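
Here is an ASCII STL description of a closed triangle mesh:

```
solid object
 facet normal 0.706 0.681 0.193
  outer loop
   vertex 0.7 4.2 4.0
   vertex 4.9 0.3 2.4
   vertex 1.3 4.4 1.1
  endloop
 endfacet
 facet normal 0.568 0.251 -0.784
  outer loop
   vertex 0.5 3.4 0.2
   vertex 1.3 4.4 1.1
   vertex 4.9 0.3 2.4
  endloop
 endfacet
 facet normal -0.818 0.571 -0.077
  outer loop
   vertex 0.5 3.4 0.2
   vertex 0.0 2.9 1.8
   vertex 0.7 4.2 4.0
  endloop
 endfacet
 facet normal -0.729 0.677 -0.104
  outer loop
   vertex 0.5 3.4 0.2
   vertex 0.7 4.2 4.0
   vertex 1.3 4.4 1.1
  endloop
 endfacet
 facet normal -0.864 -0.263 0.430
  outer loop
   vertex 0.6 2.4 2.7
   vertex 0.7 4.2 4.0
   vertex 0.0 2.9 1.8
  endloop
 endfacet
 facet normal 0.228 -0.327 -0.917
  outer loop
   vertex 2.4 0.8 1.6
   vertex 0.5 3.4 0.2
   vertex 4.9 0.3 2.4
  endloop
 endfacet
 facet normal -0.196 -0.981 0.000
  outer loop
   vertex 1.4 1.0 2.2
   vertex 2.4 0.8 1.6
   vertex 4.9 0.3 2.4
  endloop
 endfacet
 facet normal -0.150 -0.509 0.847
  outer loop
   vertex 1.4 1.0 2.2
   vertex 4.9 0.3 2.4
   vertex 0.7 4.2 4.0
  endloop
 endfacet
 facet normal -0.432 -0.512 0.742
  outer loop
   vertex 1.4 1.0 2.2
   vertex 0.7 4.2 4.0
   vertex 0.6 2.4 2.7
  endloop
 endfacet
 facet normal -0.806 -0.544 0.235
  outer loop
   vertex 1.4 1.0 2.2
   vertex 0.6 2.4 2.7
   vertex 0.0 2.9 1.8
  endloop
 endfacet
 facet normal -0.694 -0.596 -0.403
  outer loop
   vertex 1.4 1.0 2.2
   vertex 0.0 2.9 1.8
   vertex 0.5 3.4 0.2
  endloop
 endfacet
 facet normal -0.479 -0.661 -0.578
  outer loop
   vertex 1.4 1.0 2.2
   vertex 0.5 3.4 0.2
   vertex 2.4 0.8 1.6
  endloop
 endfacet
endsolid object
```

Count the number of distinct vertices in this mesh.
8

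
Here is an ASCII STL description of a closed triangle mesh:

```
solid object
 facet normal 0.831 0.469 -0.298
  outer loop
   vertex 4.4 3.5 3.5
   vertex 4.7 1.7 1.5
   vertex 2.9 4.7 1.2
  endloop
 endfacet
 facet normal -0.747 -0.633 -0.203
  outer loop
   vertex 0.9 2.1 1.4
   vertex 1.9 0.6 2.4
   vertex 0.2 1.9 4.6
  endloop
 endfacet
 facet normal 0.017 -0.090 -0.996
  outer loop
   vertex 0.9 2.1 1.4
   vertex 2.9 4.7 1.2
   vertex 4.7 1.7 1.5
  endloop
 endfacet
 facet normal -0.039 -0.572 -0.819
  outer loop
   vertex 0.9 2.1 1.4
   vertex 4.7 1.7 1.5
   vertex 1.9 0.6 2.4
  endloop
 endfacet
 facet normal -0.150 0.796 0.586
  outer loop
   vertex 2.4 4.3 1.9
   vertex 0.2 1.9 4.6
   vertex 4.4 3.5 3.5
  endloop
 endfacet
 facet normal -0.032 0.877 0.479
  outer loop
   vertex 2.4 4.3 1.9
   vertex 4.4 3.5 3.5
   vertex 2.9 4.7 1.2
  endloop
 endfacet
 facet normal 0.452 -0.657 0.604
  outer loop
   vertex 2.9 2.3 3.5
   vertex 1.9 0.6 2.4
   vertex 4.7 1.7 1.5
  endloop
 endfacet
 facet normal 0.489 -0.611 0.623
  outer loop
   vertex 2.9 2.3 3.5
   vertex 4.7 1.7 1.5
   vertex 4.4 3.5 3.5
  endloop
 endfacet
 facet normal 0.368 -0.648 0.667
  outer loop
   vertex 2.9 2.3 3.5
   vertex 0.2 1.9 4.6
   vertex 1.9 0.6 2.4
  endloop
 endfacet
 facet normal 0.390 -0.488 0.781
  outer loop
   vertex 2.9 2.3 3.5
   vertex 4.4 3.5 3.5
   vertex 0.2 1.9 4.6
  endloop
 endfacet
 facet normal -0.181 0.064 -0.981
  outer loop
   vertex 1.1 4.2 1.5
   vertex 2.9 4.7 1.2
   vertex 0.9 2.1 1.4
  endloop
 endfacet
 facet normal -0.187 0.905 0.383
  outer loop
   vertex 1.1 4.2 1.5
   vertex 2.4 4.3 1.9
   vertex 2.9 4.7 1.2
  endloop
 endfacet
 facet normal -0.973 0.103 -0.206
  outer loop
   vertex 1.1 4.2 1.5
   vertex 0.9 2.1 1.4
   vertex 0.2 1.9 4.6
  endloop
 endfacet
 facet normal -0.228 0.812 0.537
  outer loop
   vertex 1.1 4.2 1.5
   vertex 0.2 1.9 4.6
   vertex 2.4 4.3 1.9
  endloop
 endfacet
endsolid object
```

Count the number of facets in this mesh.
14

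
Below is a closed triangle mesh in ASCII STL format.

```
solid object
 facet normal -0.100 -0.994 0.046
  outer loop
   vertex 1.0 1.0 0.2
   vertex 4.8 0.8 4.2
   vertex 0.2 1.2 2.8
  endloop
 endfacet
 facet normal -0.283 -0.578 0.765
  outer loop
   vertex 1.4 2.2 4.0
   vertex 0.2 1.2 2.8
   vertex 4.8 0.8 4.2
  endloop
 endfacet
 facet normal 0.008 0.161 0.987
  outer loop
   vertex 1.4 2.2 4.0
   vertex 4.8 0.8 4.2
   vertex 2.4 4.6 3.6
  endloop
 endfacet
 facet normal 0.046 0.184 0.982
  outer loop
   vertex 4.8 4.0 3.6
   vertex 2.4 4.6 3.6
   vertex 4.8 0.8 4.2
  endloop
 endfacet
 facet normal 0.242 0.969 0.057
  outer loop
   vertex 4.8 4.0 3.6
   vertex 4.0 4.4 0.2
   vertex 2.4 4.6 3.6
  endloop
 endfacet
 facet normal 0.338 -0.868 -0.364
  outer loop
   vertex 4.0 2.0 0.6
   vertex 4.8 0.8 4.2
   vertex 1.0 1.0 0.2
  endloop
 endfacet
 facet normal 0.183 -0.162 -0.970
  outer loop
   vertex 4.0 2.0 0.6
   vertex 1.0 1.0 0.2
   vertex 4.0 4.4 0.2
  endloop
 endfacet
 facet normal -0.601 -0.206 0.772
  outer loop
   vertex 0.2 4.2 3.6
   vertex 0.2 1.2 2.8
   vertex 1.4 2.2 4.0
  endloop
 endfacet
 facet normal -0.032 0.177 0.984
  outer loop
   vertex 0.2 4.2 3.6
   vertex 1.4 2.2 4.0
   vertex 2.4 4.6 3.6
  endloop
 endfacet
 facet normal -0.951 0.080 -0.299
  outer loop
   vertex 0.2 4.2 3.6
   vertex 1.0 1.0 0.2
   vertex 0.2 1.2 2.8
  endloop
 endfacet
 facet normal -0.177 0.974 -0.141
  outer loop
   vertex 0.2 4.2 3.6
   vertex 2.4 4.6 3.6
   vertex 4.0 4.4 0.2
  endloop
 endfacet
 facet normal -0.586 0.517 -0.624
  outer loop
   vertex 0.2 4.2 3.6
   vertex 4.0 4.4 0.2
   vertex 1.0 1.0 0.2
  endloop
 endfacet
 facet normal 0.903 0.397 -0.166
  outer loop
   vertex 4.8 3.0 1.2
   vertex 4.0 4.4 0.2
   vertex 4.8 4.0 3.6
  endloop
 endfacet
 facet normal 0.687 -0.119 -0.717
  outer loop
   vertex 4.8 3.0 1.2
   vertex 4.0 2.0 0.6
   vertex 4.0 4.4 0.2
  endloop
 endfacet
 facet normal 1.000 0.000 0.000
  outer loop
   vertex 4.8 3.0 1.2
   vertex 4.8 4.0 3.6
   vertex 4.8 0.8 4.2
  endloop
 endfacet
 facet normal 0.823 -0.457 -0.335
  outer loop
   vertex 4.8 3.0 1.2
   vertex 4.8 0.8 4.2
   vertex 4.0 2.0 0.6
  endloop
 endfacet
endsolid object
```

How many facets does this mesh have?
16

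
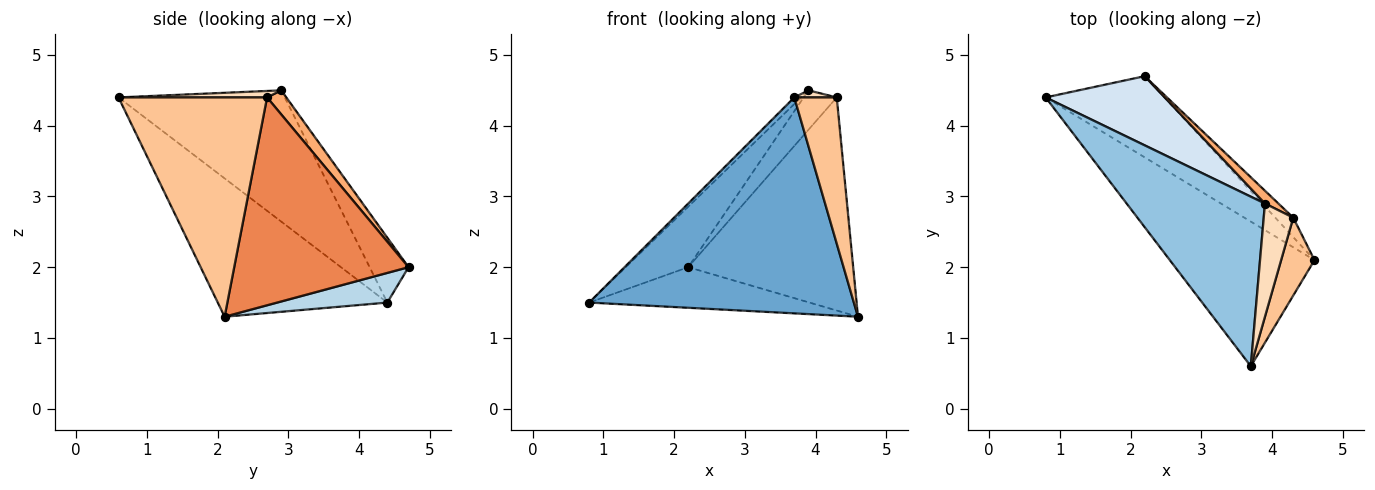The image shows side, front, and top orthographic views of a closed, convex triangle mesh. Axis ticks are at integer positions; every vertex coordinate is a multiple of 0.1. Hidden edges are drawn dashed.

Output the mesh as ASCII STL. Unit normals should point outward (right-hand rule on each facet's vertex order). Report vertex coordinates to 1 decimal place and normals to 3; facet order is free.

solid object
 facet normal -0.470 -0.733 -0.491
  outer loop
   vertex 3.7 0.6 4.4
   vertex 0.8 4.4 1.5
   vertex 4.6 2.1 1.3
  endloop
 endfacet
 facet normal -0.688 0.028 0.725
  outer loop
   vertex 3.9 2.9 4.5
   vertex 0.8 4.4 1.5
   vertex 3.7 0.6 4.4
  endloop
 endfacet
 facet normal 0.218 0.436 -0.873
  outer loop
   vertex 2.2 4.7 2.0
   vertex 4.6 2.1 1.3
   vertex 0.8 4.4 1.5
  endloop
 endfacet
 facet normal -0.379 0.609 0.696
  outer loop
   vertex 2.2 4.7 2.0
   vertex 0.8 4.4 1.5
   vertex 3.9 2.9 4.5
  endloop
 endfacet
 facet normal 0.725 0.686 -0.063
  outer loop
   vertex 4.3 2.7 4.4
   vertex 4.6 2.1 1.3
   vertex 2.2 4.7 2.0
  endloop
 endfacet
 facet normal 0.484 0.832 0.270
  outer loop
   vertex 4.3 2.7 4.4
   vertex 2.2 4.7 2.0
   vertex 3.9 2.9 4.5
  endloop
 endfacet
 facet normal 0.951 -0.272 0.145
  outer loop
   vertex 4.3 2.7 4.4
   vertex 3.7 0.6 4.4
   vertex 4.6 2.1 1.3
  endloop
 endfacet
 facet normal 0.213 -0.061 0.975
  outer loop
   vertex 4.3 2.7 4.4
   vertex 3.9 2.9 4.5
   vertex 3.7 0.6 4.4
  endloop
 endfacet
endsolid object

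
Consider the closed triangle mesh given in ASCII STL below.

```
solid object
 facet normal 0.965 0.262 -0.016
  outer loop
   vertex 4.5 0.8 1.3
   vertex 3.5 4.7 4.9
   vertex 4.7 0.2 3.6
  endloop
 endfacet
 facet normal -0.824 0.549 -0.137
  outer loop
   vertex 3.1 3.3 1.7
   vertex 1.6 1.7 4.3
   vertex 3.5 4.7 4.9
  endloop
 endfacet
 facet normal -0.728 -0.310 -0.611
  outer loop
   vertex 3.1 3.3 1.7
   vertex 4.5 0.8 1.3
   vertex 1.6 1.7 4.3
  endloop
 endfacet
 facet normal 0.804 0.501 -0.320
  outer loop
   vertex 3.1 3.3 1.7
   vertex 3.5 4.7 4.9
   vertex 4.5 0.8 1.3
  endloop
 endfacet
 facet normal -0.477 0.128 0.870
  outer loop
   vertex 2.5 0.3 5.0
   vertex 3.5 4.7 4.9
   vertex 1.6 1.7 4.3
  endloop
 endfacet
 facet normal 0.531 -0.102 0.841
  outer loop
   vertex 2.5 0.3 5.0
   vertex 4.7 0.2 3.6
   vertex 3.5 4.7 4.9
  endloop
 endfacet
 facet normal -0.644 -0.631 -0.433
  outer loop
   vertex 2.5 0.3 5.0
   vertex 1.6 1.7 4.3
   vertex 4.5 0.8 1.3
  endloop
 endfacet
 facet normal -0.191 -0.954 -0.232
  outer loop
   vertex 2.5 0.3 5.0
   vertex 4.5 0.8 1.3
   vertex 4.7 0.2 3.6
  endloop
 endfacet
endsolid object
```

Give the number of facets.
8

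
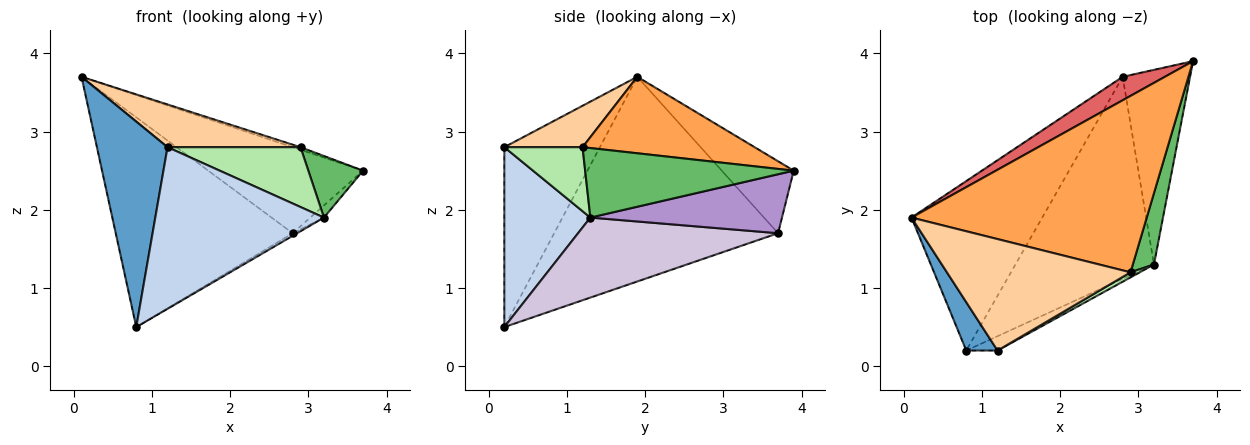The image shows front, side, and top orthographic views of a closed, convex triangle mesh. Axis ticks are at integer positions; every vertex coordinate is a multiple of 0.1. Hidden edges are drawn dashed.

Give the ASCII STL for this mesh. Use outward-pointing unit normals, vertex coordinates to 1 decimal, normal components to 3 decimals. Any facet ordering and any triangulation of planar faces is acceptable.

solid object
 facet normal -0.796 -0.589 0.139
  outer loop
   vertex 0.8 0.2 0.5
   vertex 1.2 0.2 2.8
   vertex 0.1 1.9 3.7
  endloop
 endfacet
 facet normal 0.453 -0.888 -0.079
  outer loop
   vertex 3.2 1.3 1.9
   vertex 1.2 0.2 2.8
   vertex 0.8 0.2 0.5
  endloop
 endfacet
 facet normal 0.309 0.014 0.951
  outer loop
   vertex 2.9 1.2 2.8
   vertex 3.7 3.9 2.5
   vertex 0.1 1.9 3.7
  endloop
 endfacet
 facet normal 0.206 -0.350 0.914
  outer loop
   vertex 2.9 1.2 2.8
   vertex 0.1 1.9 3.7
   vertex 1.2 0.2 2.8
  endloop
 endfacet
 facet normal 0.928 -0.244 0.282
  outer loop
   vertex 2.9 1.2 2.8
   vertex 3.2 1.3 1.9
   vertex 3.7 3.9 2.5
  endloop
 endfacet
 facet normal 0.506 -0.860 0.073
  outer loop
   vertex 2.9 1.2 2.8
   vertex 1.2 0.2 2.8
   vertex 3.2 1.3 1.9
  endloop
 endfacet
 facet normal -0.409 0.880 0.240
  outer loop
   vertex 2.8 3.7 1.7
   vertex 0.1 1.9 3.7
   vertex 3.7 3.9 2.5
  endloop
 endfacet
 facet normal -0.701 0.554 -0.448
  outer loop
   vertex 2.8 3.7 1.7
   vertex 0.8 0.2 0.5
   vertex 0.1 1.9 3.7
  endloop
 endfacet
 facet normal 0.658 0.047 -0.752
  outer loop
   vertex 2.8 3.7 1.7
   vertex 3.7 3.9 2.5
   vertex 3.2 1.3 1.9
  endloop
 endfacet
 facet normal 0.500 0.011 -0.866
  outer loop
   vertex 2.8 3.7 1.7
   vertex 3.2 1.3 1.9
   vertex 0.8 0.2 0.5
  endloop
 endfacet
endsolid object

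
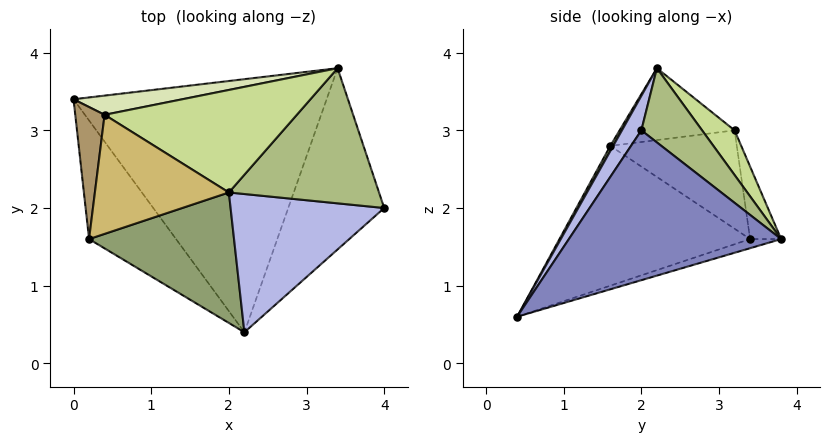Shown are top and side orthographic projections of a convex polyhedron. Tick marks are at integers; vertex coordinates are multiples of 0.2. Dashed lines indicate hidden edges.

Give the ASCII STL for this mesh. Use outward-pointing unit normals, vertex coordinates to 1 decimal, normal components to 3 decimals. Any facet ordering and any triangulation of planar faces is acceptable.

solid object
 facet normal -0.034 0.293 -0.955
  outer loop
   vertex 3.4 3.8 1.6
   vertex 2.2 0.4 0.6
   vertex 0.0 3.4 1.6
  endloop
 endfacet
 facet normal 0.834 -0.137 -0.534
  outer loop
   vertex 3.4 3.8 1.6
   vertex 4.0 2.0 3.0
   vertex 2.2 0.4 0.6
  endloop
 endfacet
 facet normal -0.775 -0.408 -0.482
  outer loop
   vertex 0.2 1.6 2.8
   vertex 0.0 3.4 1.6
   vertex 2.2 0.4 0.6
  endloop
 endfacet
 facet normal 0.111 -0.863 0.492
  outer loop
   vertex 2.0 2.2 3.8
   vertex 2.2 0.4 0.6
   vertex 4.0 2.0 3.0
  endloop
 endfacet
 facet normal 0.018 -0.871 0.491
  outer loop
   vertex 2.0 2.2 3.8
   vertex 0.2 1.6 2.8
   vertex 2.2 0.4 0.6
  endloop
 endfacet
 facet normal 0.338 0.645 0.685
  outer loop
   vertex 2.0 2.2 3.8
   vertex 4.0 2.0 3.0
   vertex 3.4 3.8 1.6
  endloop
 endfacet
 facet normal 0.149 0.752 0.642
  outer loop
   vertex 0.4 3.2 3.0
   vertex 2.0 2.2 3.8
   vertex 3.4 3.8 1.6
  endloop
 endfacet
 facet normal -0.115 0.978 0.173
  outer loop
   vertex 0.4 3.2 3.0
   vertex 3.4 3.8 1.6
   vertex 0.0 3.4 1.6
  endloop
 endfacet
 facet normal -0.955 0.084 0.285
  outer loop
   vertex 0.4 3.2 3.0
   vertex 0.0 3.4 1.6
   vertex 0.2 1.6 2.8
  endloop
 endfacet
 facet normal -0.472 -0.051 0.880
  outer loop
   vertex 0.4 3.2 3.0
   vertex 0.2 1.6 2.8
   vertex 2.0 2.2 3.8
  endloop
 endfacet
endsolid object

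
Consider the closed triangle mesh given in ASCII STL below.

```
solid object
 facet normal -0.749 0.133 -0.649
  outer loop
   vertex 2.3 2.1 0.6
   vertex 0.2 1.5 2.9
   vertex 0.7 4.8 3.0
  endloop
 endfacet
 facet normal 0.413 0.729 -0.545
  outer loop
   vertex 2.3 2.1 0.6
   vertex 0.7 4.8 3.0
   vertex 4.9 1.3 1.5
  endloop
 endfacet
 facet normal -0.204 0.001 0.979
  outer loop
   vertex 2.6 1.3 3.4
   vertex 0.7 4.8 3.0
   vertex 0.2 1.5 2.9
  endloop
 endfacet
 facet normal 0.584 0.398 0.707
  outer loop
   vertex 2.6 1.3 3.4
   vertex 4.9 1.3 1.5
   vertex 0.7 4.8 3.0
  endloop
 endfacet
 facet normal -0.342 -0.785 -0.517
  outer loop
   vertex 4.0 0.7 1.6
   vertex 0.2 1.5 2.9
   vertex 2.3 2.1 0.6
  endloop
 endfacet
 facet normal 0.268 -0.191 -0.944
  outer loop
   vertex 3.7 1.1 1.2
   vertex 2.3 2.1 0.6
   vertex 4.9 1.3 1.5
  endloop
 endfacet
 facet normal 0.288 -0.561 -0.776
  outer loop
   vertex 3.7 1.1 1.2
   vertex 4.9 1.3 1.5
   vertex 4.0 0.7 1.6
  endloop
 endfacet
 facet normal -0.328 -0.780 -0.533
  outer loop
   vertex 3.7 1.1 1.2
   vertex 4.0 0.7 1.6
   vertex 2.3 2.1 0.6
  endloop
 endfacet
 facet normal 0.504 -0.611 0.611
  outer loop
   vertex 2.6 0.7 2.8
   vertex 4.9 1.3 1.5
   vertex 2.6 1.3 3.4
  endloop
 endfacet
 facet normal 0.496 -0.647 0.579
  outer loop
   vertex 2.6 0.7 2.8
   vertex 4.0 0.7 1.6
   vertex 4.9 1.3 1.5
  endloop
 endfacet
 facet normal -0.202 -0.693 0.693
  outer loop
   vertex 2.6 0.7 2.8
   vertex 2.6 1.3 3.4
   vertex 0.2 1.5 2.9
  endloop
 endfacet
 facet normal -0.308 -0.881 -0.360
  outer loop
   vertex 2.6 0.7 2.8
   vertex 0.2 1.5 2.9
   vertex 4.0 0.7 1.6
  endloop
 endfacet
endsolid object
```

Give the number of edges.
18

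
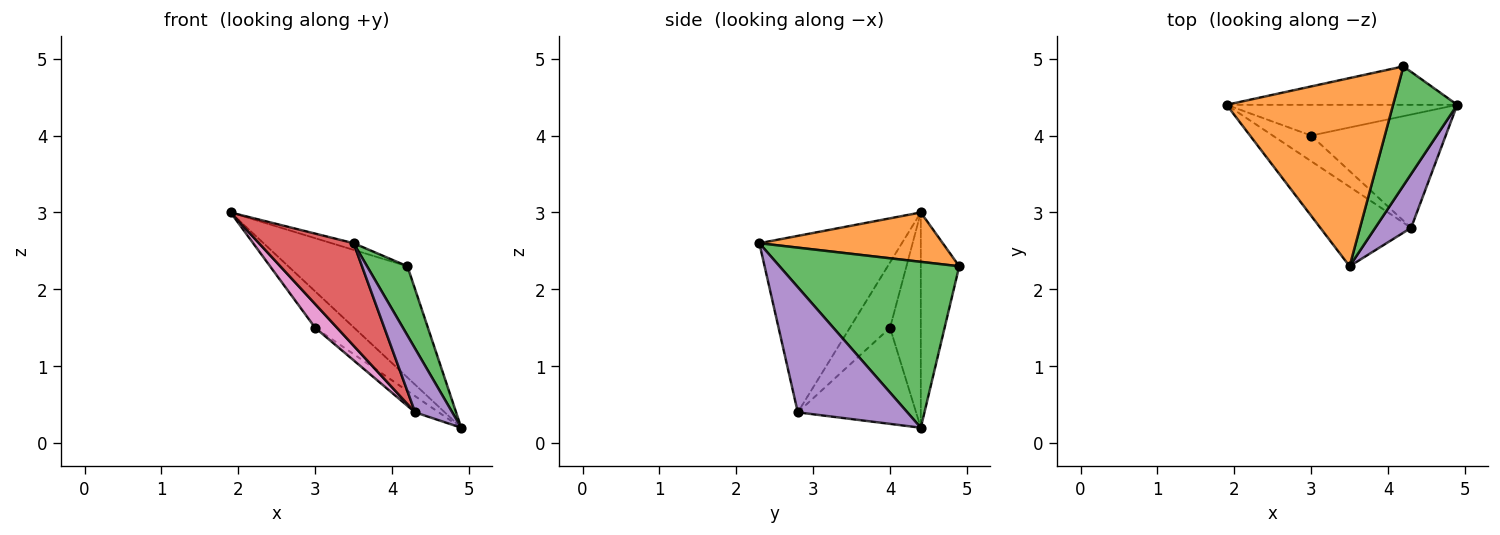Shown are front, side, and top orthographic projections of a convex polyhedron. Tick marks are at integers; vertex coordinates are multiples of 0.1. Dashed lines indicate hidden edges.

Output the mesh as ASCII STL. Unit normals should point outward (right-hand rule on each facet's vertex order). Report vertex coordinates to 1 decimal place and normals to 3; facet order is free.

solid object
 facet normal -0.292 0.904 -0.312
  outer loop
   vertex 4.2 4.9 2.3
   vertex 4.9 4.4 0.2
   vertex 1.9 4.4 3.0
  endloop
 endfacet
 facet normal 0.284 0.034 0.958
  outer loop
   vertex 4.2 4.9 2.3
   vertex 1.9 4.4 3.0
   vertex 3.5 2.3 2.6
  endloop
 endfacet
 facet normal 0.913 -0.205 0.353
  outer loop
   vertex 4.2 4.9 2.3
   vertex 3.5 2.3 2.6
   vertex 4.9 4.4 0.2
  endloop
 endfacet
 facet normal -0.766 -0.508 -0.394
  outer loop
   vertex 4.3 2.8 0.4
   vertex 3.5 2.3 2.6
   vertex 1.9 4.4 3.0
  endloop
 endfacet
 facet normal 0.914 -0.310 0.262
  outer loop
   vertex 4.3 2.8 0.4
   vertex 4.9 4.4 0.2
   vertex 3.5 2.3 2.6
  endloop
 endfacet
 facet normal -0.516 0.654 -0.553
  outer loop
   vertex 3.0 4.0 1.5
   vertex 1.9 4.4 3.0
   vertex 4.9 4.4 0.2
  endloop
 endfacet
 facet normal -0.780 -0.425 -0.459
  outer loop
   vertex 3.0 4.0 1.5
   vertex 4.3 2.8 0.4
   vertex 1.9 4.4 3.0
  endloop
 endfacet
 facet normal -0.577 0.115 -0.808
  outer loop
   vertex 3.0 4.0 1.5
   vertex 4.9 4.4 0.2
   vertex 4.3 2.8 0.4
  endloop
 endfacet
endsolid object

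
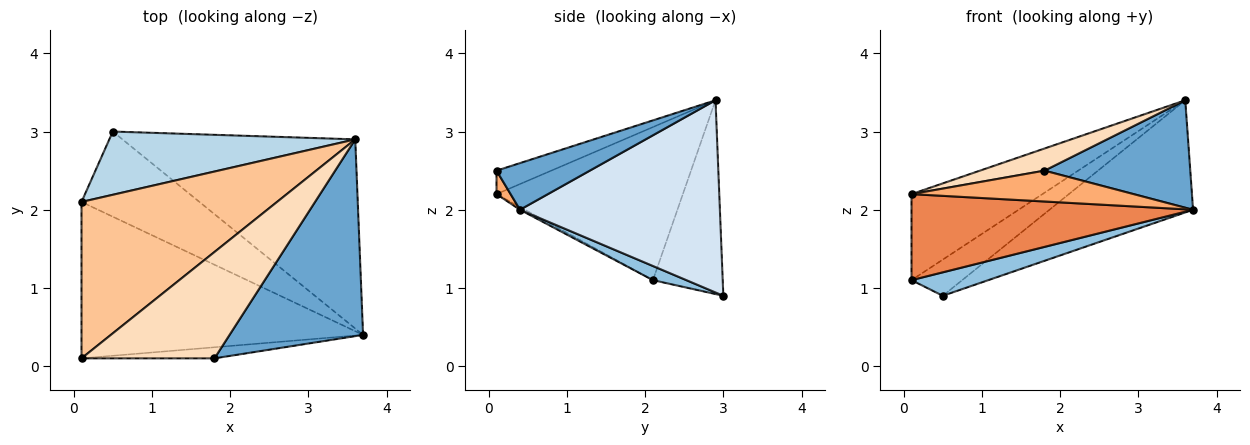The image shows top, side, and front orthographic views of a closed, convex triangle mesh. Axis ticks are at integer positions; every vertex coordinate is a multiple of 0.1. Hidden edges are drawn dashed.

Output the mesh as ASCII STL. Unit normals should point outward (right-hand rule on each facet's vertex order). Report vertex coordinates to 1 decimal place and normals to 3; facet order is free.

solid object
 facet normal 0.293 -0.458 0.839
  outer loop
   vertex 1.8 0.1 2.5
   vertex 3.7 0.4 2.0
   vertex 3.6 2.9 3.4
  endloop
 endfacet
 facet normal 0.115 -0.264 -0.958
  outer loop
   vertex 0.5 3.0 0.9
   vertex 3.7 0.4 2.0
   vertex 0.1 2.1 1.1
  endloop
 endfacet
 facet normal -0.564 0.410 0.716
  outer loop
   vertex 0.5 3.0 0.9
   vertex 0.1 2.1 1.1
   vertex 3.6 2.9 3.4
  endloop
 endfacet
 facet normal 0.579 0.416 -0.701
  outer loop
   vertex 0.5 3.0 0.9
   vertex 3.6 2.9 3.4
   vertex 3.7 0.4 2.0
  endloop
 endfacet
 facet normal -0.009 -0.482 -0.876
  outer loop
   vertex 0.1 0.1 2.2
   vertex 0.1 2.1 1.1
   vertex 3.7 0.4 2.0
  endloop
 endfacet
 facet normal 0.060 -0.939 -0.337
  outer loop
   vertex 0.1 0.1 2.2
   vertex 3.7 0.4 2.0
   vertex 1.8 0.1 2.5
  endloop
 endfacet
 facet normal -0.566 0.397 0.723
  outer loop
   vertex 0.1 0.1 2.2
   vertex 3.6 2.9 3.4
   vertex 0.1 2.1 1.1
  endloop
 endfacet
 facet normal -0.170 -0.201 0.965
  outer loop
   vertex 0.1 0.1 2.2
   vertex 1.8 0.1 2.5
   vertex 3.6 2.9 3.4
  endloop
 endfacet
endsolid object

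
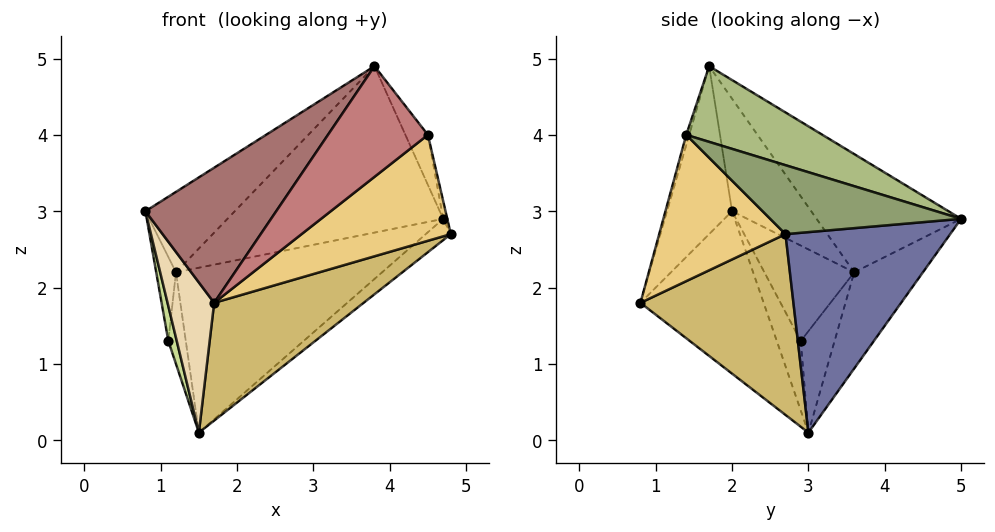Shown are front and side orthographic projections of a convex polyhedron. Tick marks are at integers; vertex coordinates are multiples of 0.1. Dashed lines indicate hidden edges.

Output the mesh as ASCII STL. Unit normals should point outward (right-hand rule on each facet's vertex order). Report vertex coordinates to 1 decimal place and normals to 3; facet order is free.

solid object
 facet normal 0.621 0.095 -0.778
  outer loop
   vertex 1.5 3.0 0.1
   vertex 4.7 5.0 2.9
   vertex 4.8 2.7 2.7
  endloop
 endfacet
 facet normal -0.302 0.905 -0.302
  outer loop
   vertex 1.2 3.6 2.2
   vertex 4.7 5.0 2.9
   vertex 1.5 3.0 0.1
  endloop
 endfacet
 facet normal -0.432 0.487 0.759
  outer loop
   vertex 1.2 3.6 2.2
   vertex 0.8 2.0 3.0
   vertex 3.8 1.7 4.9
  endloop
 endfacet
 facet normal -0.371 0.553 0.746
  outer loop
   vertex 1.2 3.6 2.2
   vertex 3.8 1.7 4.9
   vertex 4.7 5.0 2.9
  endloop
 endfacet
 facet normal 0.969 0.021 0.245
  outer loop
   vertex 4.5 1.4 4.0
   vertex 4.8 2.7 2.7
   vertex 4.7 5.0 2.9
  endloop
 endfacet
 facet normal 0.803 0.133 0.581
  outer loop
   vertex 4.5 1.4 4.0
   vertex 4.7 5.0 2.9
   vertex 3.8 1.7 4.9
  endloop
 endfacet
 facet normal -0.893 -0.314 -0.324
  outer loop
   vertex 1.1 2.9 1.3
   vertex 1.5 3.0 0.1
   vertex 0.8 2.0 3.0
  endloop
 endfacet
 facet normal -0.975 0.214 -0.058
  outer loop
   vertex 1.1 2.9 1.3
   vertex 0.8 2.0 3.0
   vertex 1.2 3.6 2.2
  endloop
 endfacet
 facet normal -0.860 0.444 -0.250
  outer loop
   vertex 1.1 2.9 1.3
   vertex 1.2 3.6 2.2
   vertex 1.5 3.0 0.1
  endloop
 endfacet
 facet normal 0.509 -0.497 -0.703
  outer loop
   vertex 1.7 0.8 1.8
   vertex 1.5 3.0 0.1
   vertex 4.8 2.7 2.7
  endloop
 endfacet
 facet normal 0.551 -0.650 -0.523
  outer loop
   vertex 1.7 0.8 1.8
   vertex 4.8 2.7 2.7
   vertex 4.5 1.4 4.0
  endloop
 endfacet
 facet normal -0.883 -0.334 -0.328
  outer loop
   vertex 1.7 0.8 1.8
   vertex 0.8 2.0 3.0
   vertex 1.5 3.0 0.1
  endloop
 endfacet
 facet normal -0.388 -0.781 0.490
  outer loop
   vertex 1.7 0.8 1.8
   vertex 3.8 1.7 4.9
   vertex 0.8 2.0 3.0
  endloop
 endfacet
 facet normal -0.028 -0.955 0.296
  outer loop
   vertex 1.7 0.8 1.8
   vertex 4.5 1.4 4.0
   vertex 3.8 1.7 4.9
  endloop
 endfacet
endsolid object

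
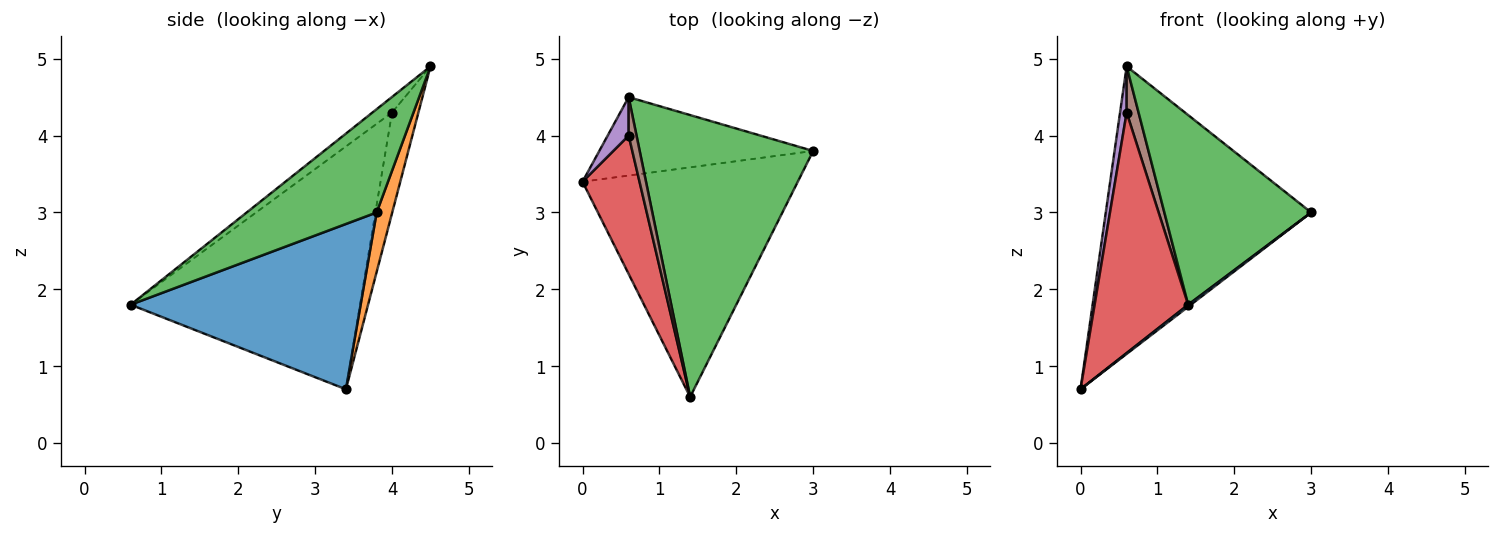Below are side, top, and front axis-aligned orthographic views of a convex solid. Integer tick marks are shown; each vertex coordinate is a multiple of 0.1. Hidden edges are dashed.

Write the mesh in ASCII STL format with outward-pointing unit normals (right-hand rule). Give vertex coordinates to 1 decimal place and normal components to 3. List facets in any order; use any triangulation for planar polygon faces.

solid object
 facet normal 0.609 -0.007 -0.793
  outer loop
   vertex 1.4 0.6 1.8
   vertex 0.0 3.4 0.7
   vertex 3.0 3.8 3.0
  endloop
 endfacet
 facet normal 0.073 0.962 -0.262
  outer loop
   vertex 0.6 4.5 4.9
   vertex 3.0 3.8 3.0
   vertex 0.0 3.4 0.7
  endloop
 endfacet
 facet normal 0.443 -0.500 0.744
  outer loop
   vertex 0.6 4.5 4.9
   vertex 1.4 0.6 1.8
   vertex 3.0 3.8 3.0
  endloop
 endfacet
 facet normal -0.905 -0.369 0.212
  outer loop
   vertex 0.6 4.0 4.3
   vertex 0.0 3.4 0.7
   vertex 1.4 0.6 1.8
  endloop
 endfacet
 facet normal -0.951 -0.238 0.198
  outer loop
   vertex 0.6 4.0 4.3
   vertex 0.6 4.5 4.9
   vertex 0.0 3.4 0.7
  endloop
 endfacet
 facet normal -0.784 -0.477 0.397
  outer loop
   vertex 0.6 4.0 4.3
   vertex 1.4 0.6 1.8
   vertex 0.6 4.5 4.9
  endloop
 endfacet
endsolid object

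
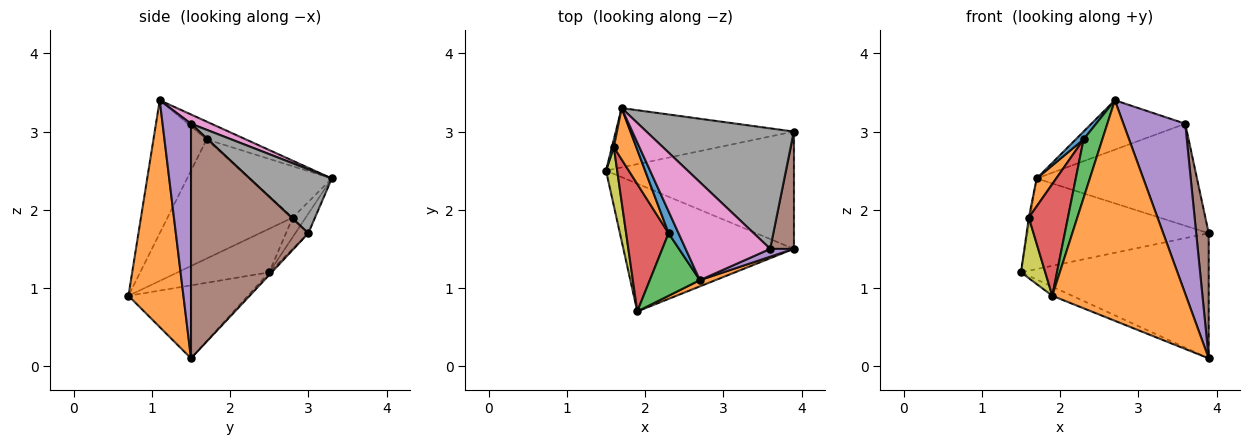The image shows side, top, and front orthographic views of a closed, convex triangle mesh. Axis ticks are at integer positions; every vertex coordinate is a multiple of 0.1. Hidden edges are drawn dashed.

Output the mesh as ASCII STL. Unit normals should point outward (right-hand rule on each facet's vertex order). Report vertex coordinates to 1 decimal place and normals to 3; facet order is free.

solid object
 facet normal -0.393 0.066 -0.917
  outer loop
   vertex 1.9 0.7 0.9
   vertex 1.5 2.5 1.2
   vertex 3.9 1.5 0.1
  endloop
 endfacet
 facet normal 0.380 -0.924 0.026
  outer loop
   vertex 2.7 1.1 3.4
   vertex 1.9 0.7 0.9
   vertex 3.9 1.5 0.1
  endloop
 endfacet
 facet normal -0.009 0.730 -0.684
  outer loop
   vertex 3.9 3.0 1.7
   vertex 3.9 1.5 0.1
   vertex 1.5 2.5 1.2
  endloop
 endfacet
 facet normal -0.060 0.835 -0.547
  outer loop
   vertex 1.7 3.3 2.4
   vertex 3.9 3.0 1.7
   vertex 1.5 2.5 1.2
  endloop
 endfacet
 facet normal 0.417 -0.908 0.042
  outer loop
   vertex 3.6 1.5 3.1
   vertex 2.7 1.1 3.4
   vertex 3.9 1.5 0.1
  endloop
 endfacet
 facet normal 0.989 -0.106 0.099
  outer loop
   vertex 3.6 1.5 3.1
   vertex 3.9 1.5 0.1
   vertex 3.9 3.0 1.7
  endloop
 endfacet
 facet normal 0.097 0.448 0.889
  outer loop
   vertex 3.6 1.5 3.1
   vertex 1.7 3.3 2.4
   vertex 2.7 1.1 3.4
  endloop
 endfacet
 facet normal 0.314 0.613 0.725
  outer loop
   vertex 3.6 1.5 3.1
   vertex 3.9 3.0 1.7
   vertex 1.7 3.3 2.4
  endloop
 endfacet
 facet normal -0.938 -0.249 0.241
  outer loop
   vertex 1.6 2.8 1.9
   vertex 1.5 2.5 1.2
   vertex 1.9 0.7 0.9
  endloop
 endfacet
 facet normal -0.990 0.099 0.099
  outer loop
   vertex 1.6 2.8 1.9
   vertex 1.7 3.3 2.4
   vertex 1.5 2.5 1.2
  endloop
 endfacet
 facet normal -0.860 -0.172 0.481
  outer loop
   vertex 2.3 1.7 2.9
   vertex 2.7 1.1 3.4
   vertex 1.7 3.3 2.4
  endloop
 endfacet
 facet normal -0.895 -0.213 0.392
  outer loop
   vertex 2.3 1.7 2.9
   vertex 1.7 3.3 2.4
   vertex 1.6 2.8 1.9
  endloop
 endfacet
 facet normal -0.889 -0.314 0.335
  outer loop
   vertex 2.3 1.7 2.9
   vertex 1.9 0.7 0.9
   vertex 2.7 1.1 3.4
  endloop
 endfacet
 facet normal -0.904 -0.282 0.322
  outer loop
   vertex 2.3 1.7 2.9
   vertex 1.6 2.8 1.9
   vertex 1.9 0.7 0.9
  endloop
 endfacet
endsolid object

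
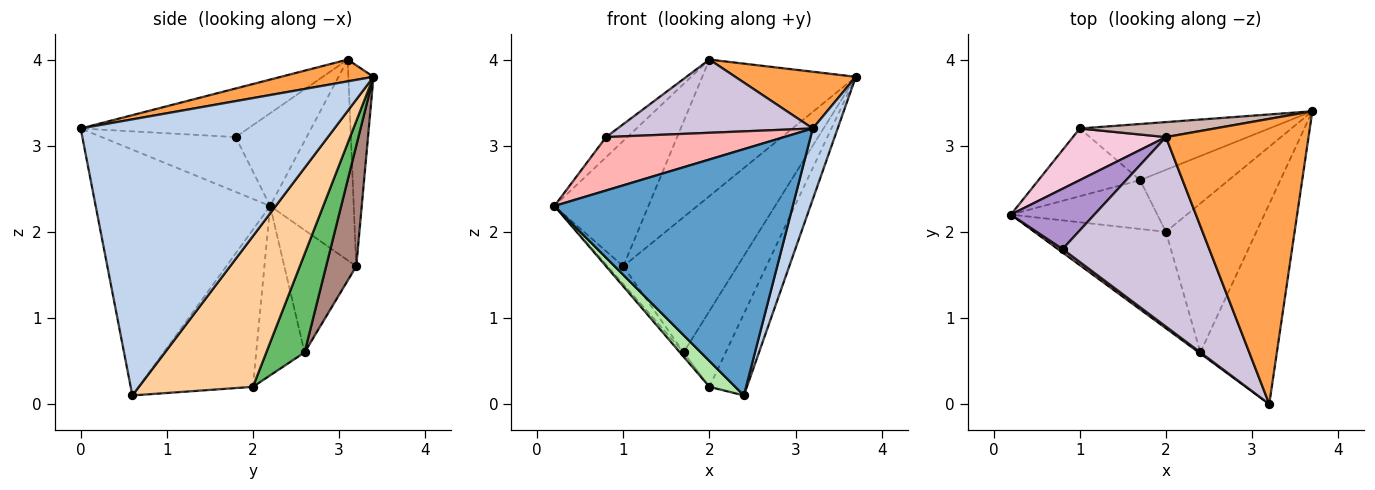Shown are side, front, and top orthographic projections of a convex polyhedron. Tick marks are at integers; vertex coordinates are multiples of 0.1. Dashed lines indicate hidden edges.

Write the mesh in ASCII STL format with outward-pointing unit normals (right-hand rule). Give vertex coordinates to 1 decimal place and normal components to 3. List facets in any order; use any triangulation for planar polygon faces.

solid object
 facet normal -0.591 -0.807 -0.004
  outer loop
   vertex 2.4 0.6 0.1
   vertex 3.2 0.0 3.2
   vertex 0.2 2.2 2.3
  endloop
 endfacet
 facet normal 0.959 -0.094 -0.266
  outer loop
   vertex 2.4 0.6 0.1
   vertex 3.7 3.4 3.8
   vertex 3.2 0.0 3.2
  endloop
 endfacet
 facet normal 0.148 -0.193 0.970
  outer loop
   vertex 2.0 3.1 4.0
   vertex 3.2 0.0 3.2
   vertex 3.7 3.4 3.8
  endloop
 endfacet
 facet normal 0.825 0.271 -0.495
  outer loop
   vertex 2.0 2.0 0.2
   vertex 3.7 3.4 3.8
   vertex 2.4 0.6 0.1
  endloop
 endfacet
 facet normal 0.575 0.633 -0.518
  outer loop
   vertex 2.0 2.0 0.2
   vertex 1.7 2.6 0.6
   vertex 3.7 3.4 3.8
  endloop
 endfacet
 facet normal -0.756 -0.171 -0.632
  outer loop
   vertex 2.0 2.0 0.2
   vertex 2.4 0.6 0.1
   vertex 0.2 2.2 2.3
  endloop
 endfacet
 facet normal -0.755 0.058 -0.653
  outer loop
   vertex 2.0 2.0 0.2
   vertex 0.2 2.2 2.3
   vertex 1.7 2.6 0.6
  endloop
 endfacet
 facet normal -0.601 -0.798 0.051
  outer loop
   vertex 0.8 1.8 3.1
   vertex 0.2 2.2 2.3
   vertex 3.2 0.0 3.2
  endloop
 endfacet
 facet normal -0.725 0.218 0.653
  outer loop
   vertex 0.8 1.8 3.1
   vertex 2.0 3.1 4.0
   vertex 0.2 2.2 2.3
  endloop
 endfacet
 facet normal -0.295 -0.344 0.891
  outer loop
   vertex 0.8 1.8 3.1
   vertex 3.2 0.0 3.2
   vertex 2.0 3.1 4.0
  endloop
 endfacet
 facet normal 0.237 0.897 -0.372
  outer loop
   vertex 1.0 3.2 1.6
   vertex 3.7 3.4 3.8
   vertex 1.7 2.6 0.6
  endloop
 endfacet
 facet normal -0.160 0.981 0.108
  outer loop
   vertex 1.0 3.2 1.6
   vertex 2.0 3.1 4.0
   vertex 3.7 3.4 3.8
  endloop
 endfacet
 facet normal -0.758 0.166 -0.630
  outer loop
   vertex 1.0 3.2 1.6
   vertex 1.7 2.6 0.6
   vertex 0.2 2.2 2.3
  endloop
 endfacet
 facet normal -0.635 0.714 0.294
  outer loop
   vertex 1.0 3.2 1.6
   vertex 0.2 2.2 2.3
   vertex 2.0 3.1 4.0
  endloop
 endfacet
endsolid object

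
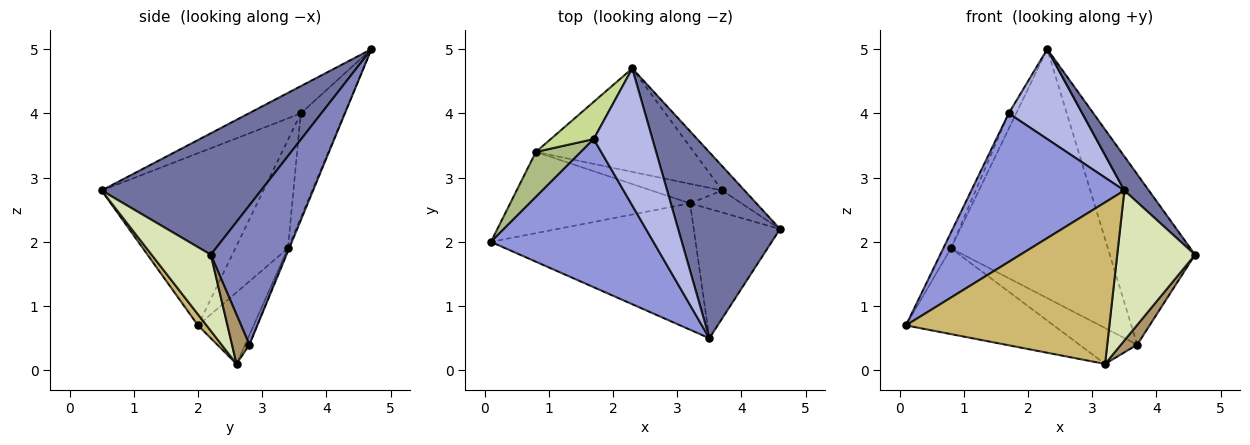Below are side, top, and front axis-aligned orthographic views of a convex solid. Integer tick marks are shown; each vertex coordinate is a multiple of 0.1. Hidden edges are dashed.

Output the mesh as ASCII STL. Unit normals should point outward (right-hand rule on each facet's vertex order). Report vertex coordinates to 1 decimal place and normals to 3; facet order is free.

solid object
 facet normal 0.761 -0.117 0.638
  outer loop
   vertex 3.5 0.5 2.8
   vertex 4.6 2.2 1.8
   vertex 2.3 4.7 5.0
  endloop
 endfacet
 facet normal 0.660 0.743 -0.106
  outer loop
   vertex 3.7 2.8 0.4
   vertex 2.3 4.7 5.0
   vertex 4.6 2.2 1.8
  endloop
 endfacet
 facet normal -0.599 -0.567 0.565
  outer loop
   vertex 1.7 3.6 4.0
   vertex 0.1 2.0 0.7
   vertex 3.5 0.5 2.8
  endloop
 endfacet
 facet normal -0.361 -0.512 0.780
  outer loop
   vertex 1.7 3.6 4.0
   vertex 3.5 0.5 2.8
   vertex 2.3 4.7 5.0
  endloop
 endfacet
 facet normal -0.007 0.923 -0.384
  outer loop
   vertex 0.8 3.4 1.9
   vertex 2.3 4.7 5.0
   vertex 3.7 2.8 0.4
  endloop
 endfacet
 facet normal -0.916 0.132 0.380
  outer loop
   vertex 0.8 3.4 1.9
   vertex 0.1 2.0 0.7
   vertex 1.7 3.6 4.0
  endloop
 endfacet
 facet normal -0.913 0.156 0.377
  outer loop
   vertex 0.8 3.4 1.9
   vertex 1.7 3.6 4.0
   vertex 2.3 4.7 5.0
  endloop
 endfacet
 facet normal 0.500 -0.656 -0.566
  outer loop
   vertex 3.2 2.6 0.1
   vertex 4.6 2.2 1.8
   vertex 3.5 0.5 2.8
  endloop
 endfacet
 facet normal 0.581 -0.543 -0.606
  outer loop
   vertex 3.2 2.6 0.1
   vertex 3.7 2.8 0.4
   vertex 4.6 2.2 1.8
  endloop
 endfacet
 facet normal 0.033 -0.787 -0.616
  outer loop
   vertex 3.2 2.6 0.1
   vertex 3.5 0.5 2.8
   vertex 0.1 2.0 0.7
  endloop
 endfacet
 facet normal -0.264 0.700 -0.663
  outer loop
   vertex 3.2 2.6 0.1
   vertex 0.1 2.0 0.7
   vertex 0.8 3.4 1.9
  endloop
 endfacet
 facet normal -0.065 0.877 -0.476
  outer loop
   vertex 3.2 2.6 0.1
   vertex 0.8 3.4 1.9
   vertex 3.7 2.8 0.4
  endloop
 endfacet
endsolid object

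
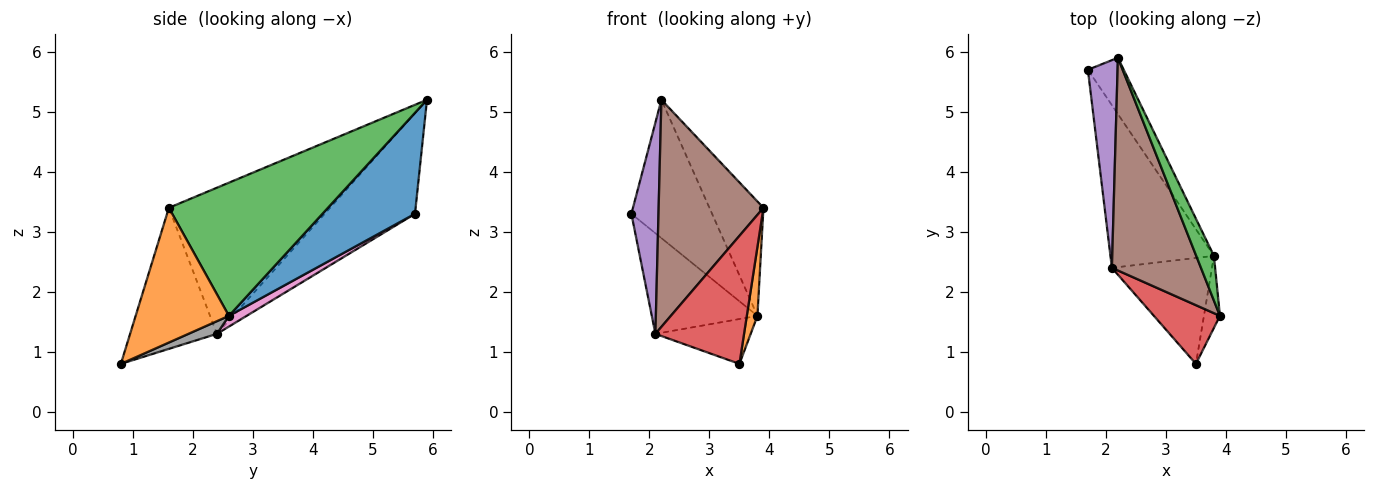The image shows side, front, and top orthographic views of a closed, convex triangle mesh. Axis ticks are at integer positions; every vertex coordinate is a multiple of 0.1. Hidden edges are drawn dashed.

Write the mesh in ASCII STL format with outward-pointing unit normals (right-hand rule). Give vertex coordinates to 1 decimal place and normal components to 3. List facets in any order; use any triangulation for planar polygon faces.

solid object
 facet normal 0.728 0.635 -0.258
  outer loop
   vertex 3.8 2.6 1.6
   vertex 1.7 5.7 3.3
   vertex 2.2 5.9 5.2
  endloop
 endfacet
 facet normal 0.987 -0.112 -0.117
  outer loop
   vertex 3.8 2.6 1.6
   vertex 3.9 1.6 3.4
   vertex 3.5 0.8 0.8
  endloop
 endfacet
 facet normal 0.939 0.319 0.125
  outer loop
   vertex 3.8 2.6 1.6
   vertex 2.2 5.9 5.2
   vertex 3.9 1.6 3.4
  endloop
 endfacet
 facet normal -0.665 -0.679 0.311
  outer loop
   vertex 2.1 2.4 1.3
   vertex 3.5 0.8 0.8
   vertex 3.9 1.6 3.4
  endloop
 endfacet
 facet normal -0.922 -0.276 0.272
  outer loop
   vertex 2.1 2.4 1.3
   vertex 2.2 5.9 5.2
   vertex 1.7 5.7 3.3
  endloop
 endfacet
 facet normal -0.747 -0.486 0.455
  outer loop
   vertex 2.1 2.4 1.3
   vertex 3.9 1.6 3.4
   vertex 2.2 5.9 5.2
  endloop
 endfacet
 facet normal 0.088 0.524 -0.847
  outer loop
   vertex 2.1 2.4 1.3
   vertex 1.7 5.7 3.3
   vertex 3.8 2.6 1.6
  endloop
 endfacet
 facet normal 0.116 0.387 -0.915
  outer loop
   vertex 2.1 2.4 1.3
   vertex 3.8 2.6 1.6
   vertex 3.5 0.8 0.8
  endloop
 endfacet
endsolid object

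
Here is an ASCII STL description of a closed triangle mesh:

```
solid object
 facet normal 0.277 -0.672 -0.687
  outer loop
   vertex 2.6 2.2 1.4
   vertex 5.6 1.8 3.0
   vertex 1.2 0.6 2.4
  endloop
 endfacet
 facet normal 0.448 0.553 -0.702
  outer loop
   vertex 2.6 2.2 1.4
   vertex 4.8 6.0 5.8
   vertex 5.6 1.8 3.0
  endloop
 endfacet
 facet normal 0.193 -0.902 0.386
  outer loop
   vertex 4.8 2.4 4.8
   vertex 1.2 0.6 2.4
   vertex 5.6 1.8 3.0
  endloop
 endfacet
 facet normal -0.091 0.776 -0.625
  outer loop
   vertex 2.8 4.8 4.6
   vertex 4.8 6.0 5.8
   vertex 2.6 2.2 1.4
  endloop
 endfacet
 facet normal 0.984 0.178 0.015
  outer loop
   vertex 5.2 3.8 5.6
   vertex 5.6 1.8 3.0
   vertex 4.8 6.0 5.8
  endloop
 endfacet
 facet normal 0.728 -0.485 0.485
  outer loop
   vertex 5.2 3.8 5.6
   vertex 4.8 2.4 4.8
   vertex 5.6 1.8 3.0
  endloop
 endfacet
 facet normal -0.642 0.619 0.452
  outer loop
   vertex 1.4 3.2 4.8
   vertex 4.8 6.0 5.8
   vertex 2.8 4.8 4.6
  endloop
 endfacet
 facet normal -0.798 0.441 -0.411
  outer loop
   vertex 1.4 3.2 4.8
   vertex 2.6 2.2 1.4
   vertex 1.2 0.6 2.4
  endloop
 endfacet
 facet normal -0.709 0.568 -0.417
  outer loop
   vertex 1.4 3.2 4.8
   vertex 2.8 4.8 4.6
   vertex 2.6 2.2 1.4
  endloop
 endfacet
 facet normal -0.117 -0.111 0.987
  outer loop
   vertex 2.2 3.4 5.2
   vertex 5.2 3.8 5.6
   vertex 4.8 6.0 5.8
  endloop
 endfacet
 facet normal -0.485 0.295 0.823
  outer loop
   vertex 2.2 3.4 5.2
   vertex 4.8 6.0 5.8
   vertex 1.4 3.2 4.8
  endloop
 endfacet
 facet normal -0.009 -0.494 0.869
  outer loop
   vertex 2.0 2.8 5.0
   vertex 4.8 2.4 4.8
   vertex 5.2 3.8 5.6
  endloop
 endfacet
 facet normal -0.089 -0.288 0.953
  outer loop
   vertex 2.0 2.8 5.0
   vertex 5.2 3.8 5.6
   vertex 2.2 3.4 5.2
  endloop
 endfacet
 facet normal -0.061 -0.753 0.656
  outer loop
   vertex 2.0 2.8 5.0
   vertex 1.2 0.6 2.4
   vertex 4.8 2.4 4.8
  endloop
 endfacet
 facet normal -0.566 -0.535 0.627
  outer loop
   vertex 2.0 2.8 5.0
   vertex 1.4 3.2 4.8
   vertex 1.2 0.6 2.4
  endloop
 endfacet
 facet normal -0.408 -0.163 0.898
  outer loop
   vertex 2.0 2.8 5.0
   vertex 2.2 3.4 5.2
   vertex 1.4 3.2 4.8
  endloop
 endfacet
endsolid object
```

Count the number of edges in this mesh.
24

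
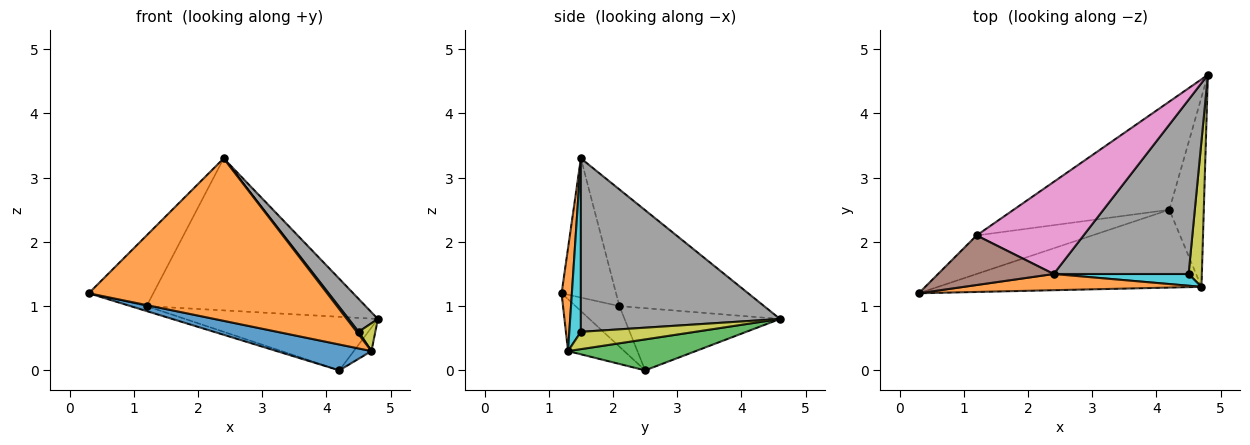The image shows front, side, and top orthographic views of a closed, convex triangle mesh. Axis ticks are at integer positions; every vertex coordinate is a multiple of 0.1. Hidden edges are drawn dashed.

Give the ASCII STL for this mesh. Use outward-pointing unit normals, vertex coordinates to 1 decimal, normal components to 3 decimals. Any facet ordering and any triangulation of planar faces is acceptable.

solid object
 facet normal -0.184 -0.310 -0.933
  outer loop
   vertex 4.7 1.3 0.3
   vertex 0.3 1.2 1.2
   vertex 4.2 2.5 0.0
  endloop
 endfacet
 facet normal 0.043 -0.994 0.099
  outer loop
   vertex 4.7 1.3 0.3
   vertex 2.4 1.5 3.3
   vertex 0.3 1.2 1.2
  endloop
 endfacet
 facet normal 0.665 0.092 -0.741
  outer loop
   vertex 4.7 1.3 0.3
   vertex 4.2 2.5 0.0
   vertex 4.8 4.6 0.8
  endloop
 endfacet
 facet normal -0.328 0.120 -0.937
  outer loop
   vertex 1.2 2.1 1.0
   vertex 4.2 2.5 0.0
   vertex 0.3 1.2 1.2
  endloop
 endfacet
 facet normal -0.337 0.418 -0.844
  outer loop
   vertex 1.2 2.1 1.0
   vertex 4.8 4.6 0.8
   vertex 4.2 2.5 0.0
  endloop
 endfacet
 facet normal -0.569 0.674 0.472
  outer loop
   vertex 1.2 2.1 1.0
   vertex 0.3 1.2 1.2
   vertex 2.4 1.5 3.3
  endloop
 endfacet
 facet normal -0.492 0.745 0.451
  outer loop
   vertex 1.2 2.1 1.0
   vertex 2.4 1.5 3.3
   vertex 4.8 4.6 0.8
  endloop
 endfacet
 facet normal 0.784 -0.115 0.610
  outer loop
   vertex 4.5 1.5 0.6
   vertex 4.8 4.6 0.8
   vertex 2.4 1.5 3.3
  endloop
 endfacet
 facet normal 0.789 -0.115 0.603
  outer loop
   vertex 4.5 1.5 0.6
   vertex 4.7 1.3 0.3
   vertex 4.8 4.6 0.8
  endloop
 endfacet
 facet normal 0.783 -0.130 0.609
  outer loop
   vertex 4.5 1.5 0.6
   vertex 2.4 1.5 3.3
   vertex 4.7 1.3 0.3
  endloop
 endfacet
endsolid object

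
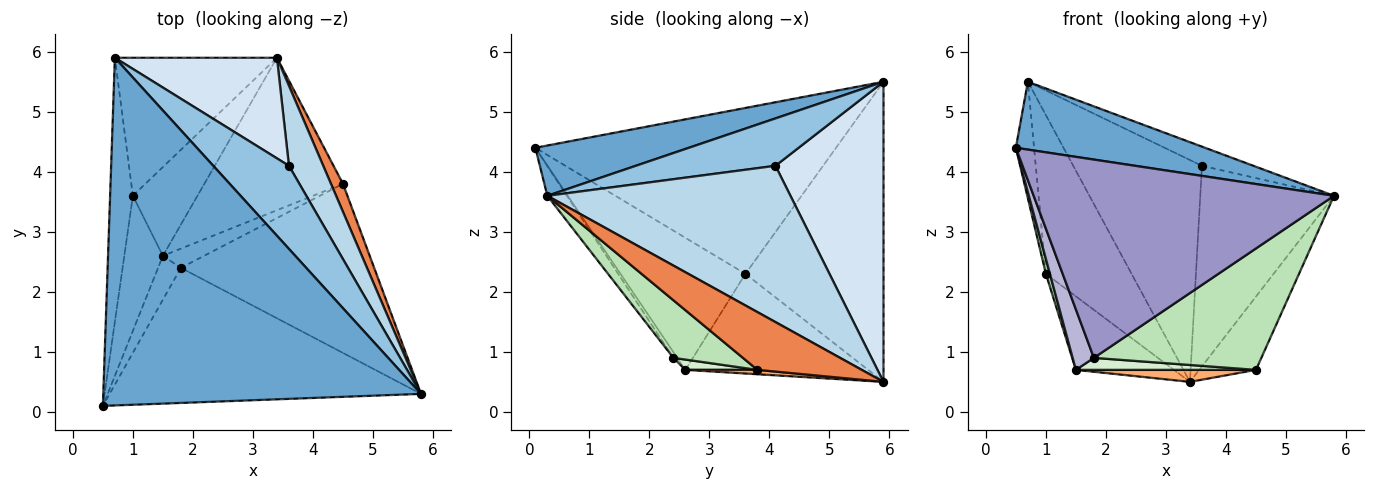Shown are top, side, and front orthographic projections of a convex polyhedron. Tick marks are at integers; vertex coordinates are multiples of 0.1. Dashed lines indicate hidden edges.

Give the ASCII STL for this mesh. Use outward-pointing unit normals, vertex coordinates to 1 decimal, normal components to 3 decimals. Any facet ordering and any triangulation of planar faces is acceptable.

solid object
 facet normal 0.154 -0.189 0.970
  outer loop
   vertex 0.7 5.9 5.5
   vertex 0.5 0.1 4.4
   vertex 5.8 0.3 3.6
  endloop
 endfacet
 facet normal 0.521 0.192 0.832
  outer loop
   vertex 3.6 4.1 4.1
   vertex 0.7 5.9 5.5
   vertex 5.8 0.3 3.6
  endloop
 endfacet
 facet normal 0.860 0.473 0.189
  outer loop
   vertex 3.6 4.1 4.1
   vertex 5.8 0.3 3.6
   vertex 3.4 5.9 0.5
  endloop
 endfacet
 facet normal 0.607 0.724 0.328
  outer loop
   vertex 3.6 4.1 4.1
   vertex 3.4 5.9 0.5
   vertex 0.7 5.9 5.5
  endloop
 endfacet
 facet normal 0.864 0.470 0.180
  outer loop
   vertex 4.5 3.8 0.7
   vertex 3.4 5.9 0.5
   vertex 5.8 0.3 3.6
  endloop
 endfacet
 facet normal 0.031 -0.078 -0.996
  outer loop
   vertex 4.5 3.8 0.7
   vertex 1.5 2.6 0.7
   vertex 3.4 5.9 0.5
  endloop
 endfacet
 facet normal -0.772 0.479 -0.417
  outer loop
   vertex 1.0 3.6 2.3
   vertex 0.7 5.9 5.5
   vertex 3.4 5.9 0.5
  endloop
 endfacet
 facet normal -0.765 0.411 -0.496
  outer loop
   vertex 1.0 3.6 2.3
   vertex 3.4 5.9 0.5
   vertex 1.5 2.6 0.7
  endloop
 endfacet
 facet normal -0.989 0.060 -0.136
  outer loop
   vertex 1.0 3.6 2.3
   vertex 0.5 0.1 4.4
   vertex 0.7 5.9 5.5
  endloop
 endfacet
 facet normal -0.959 -0.031 -0.280
  outer loop
   vertex 1.0 3.6 2.3
   vertex 1.5 2.6 0.7
   vertex 0.5 0.1 4.4
  endloop
 endfacet
 facet normal 0.235 -0.567 -0.790
  outer loop
   vertex 1.8 2.4 0.9
   vertex 4.5 3.8 0.7
   vertex 5.8 0.3 3.6
  endloop
 endfacet
 facet normal 0.207 -0.518 -0.830
  outer loop
   vertex 1.8 2.4 0.9
   vertex 1.5 2.6 0.7
   vertex 4.5 3.8 0.7
  endloop
 endfacet
 facet normal -0.054 -0.825 -0.562
  outer loop
   vertex 1.8 2.4 0.9
   vertex 5.8 0.3 3.6
   vertex 0.5 0.1 4.4
  endloop
 endfacet
 facet normal -0.147 -0.801 -0.581
  outer loop
   vertex 1.8 2.4 0.9
   vertex 0.5 0.1 4.4
   vertex 1.5 2.6 0.7
  endloop
 endfacet
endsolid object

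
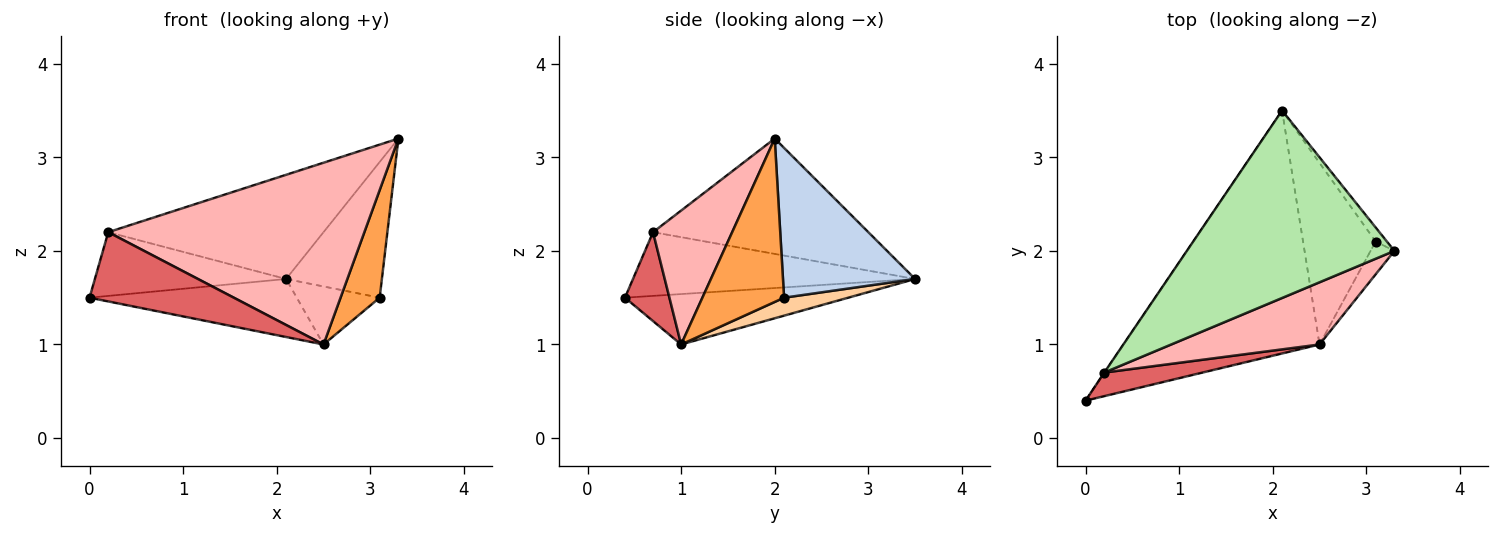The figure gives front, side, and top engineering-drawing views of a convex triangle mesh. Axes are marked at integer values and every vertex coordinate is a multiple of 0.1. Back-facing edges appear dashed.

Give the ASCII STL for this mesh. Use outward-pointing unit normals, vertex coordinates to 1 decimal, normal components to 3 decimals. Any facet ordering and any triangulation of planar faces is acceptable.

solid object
 facet normal -0.243 0.225 -0.944
  outer loop
   vertex 2.5 1.0 1.0
   vertex 0.0 0.4 1.5
   vertex 2.1 3.5 1.7
  endloop
 endfacet
 facet normal 0.808 0.586 -0.061
  outer loop
   vertex 3.1 2.1 1.5
   vertex 2.1 3.5 1.7
   vertex 3.3 2.0 3.2
  endloop
 endfacet
 facet normal 0.894 -0.428 -0.130
  outer loop
   vertex 3.1 2.1 1.5
   vertex 3.3 2.0 3.2
   vertex 2.5 1.0 1.0
  endloop
 endfacet
 facet normal 0.229 0.296 -0.927
  outer loop
   vertex 3.1 2.1 1.5
   vertex 2.5 1.0 1.0
   vertex 2.1 3.5 1.7
  endloop
 endfacet
 facet normal -0.828 0.561 -0.004
  outer loop
   vertex 0.2 0.7 2.2
   vertex 2.1 3.5 1.7
   vertex 0.0 0.4 1.5
  endloop
 endfacet
 facet normal -0.437 0.437 0.786
  outer loop
   vertex 0.2 0.7 2.2
   vertex 3.3 2.0 3.2
   vertex 2.1 3.5 1.7
  endloop
 endfacet
 facet normal 0.280 -0.909 0.309
  outer loop
   vertex 0.2 0.7 2.2
   vertex 0.0 0.4 1.5
   vertex 2.5 1.0 1.0
  endloop
 endfacet
 facet normal 0.281 -0.908 0.311
  outer loop
   vertex 0.2 0.7 2.2
   vertex 2.5 1.0 1.0
   vertex 3.3 2.0 3.2
  endloop
 endfacet
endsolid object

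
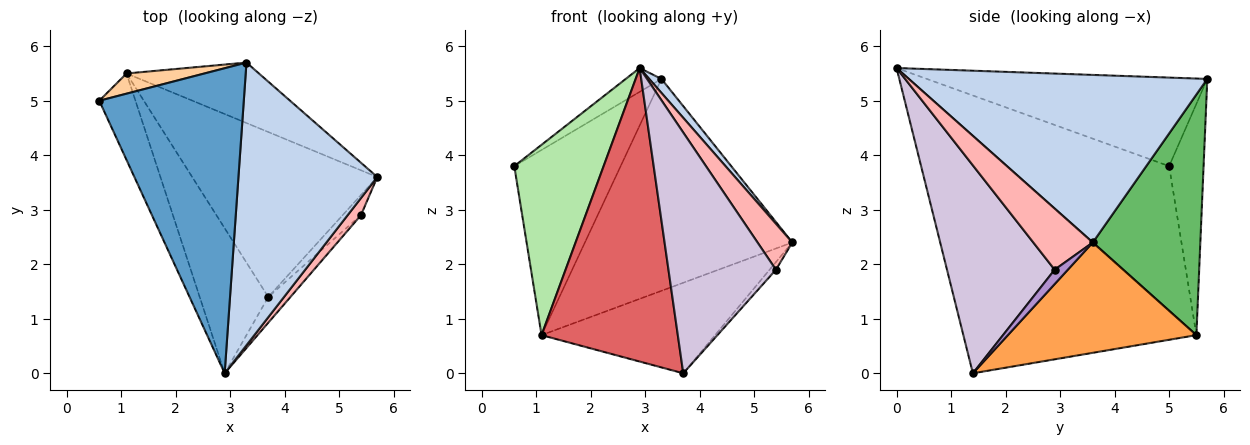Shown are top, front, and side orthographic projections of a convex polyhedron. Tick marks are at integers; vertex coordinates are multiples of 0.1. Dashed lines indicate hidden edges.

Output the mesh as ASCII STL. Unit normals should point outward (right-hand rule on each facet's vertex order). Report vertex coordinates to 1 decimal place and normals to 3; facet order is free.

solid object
 facet normal -0.521 0.066 0.851
  outer loop
   vertex 3.3 5.7 5.4
   vertex 0.6 5.0 3.8
   vertex 2.9 0.0 5.6
  endloop
 endfacet
 facet normal 0.770 -0.032 0.638
  outer loop
   vertex 3.3 5.7 5.4
   vertex 2.9 0.0 5.6
   vertex 5.7 3.6 2.4
  endloop
 endfacet
 facet normal 0.463 0.426 -0.777
  outer loop
   vertex 1.1 5.5 0.7
   vertex 5.7 3.6 2.4
   vertex 3.7 1.4 0.0
  endloop
 endfacet
 facet normal -0.306 0.946 0.103
  outer loop
   vertex 1.1 5.5 0.7
   vertex 0.6 5.0 3.8
   vertex 3.3 5.7 5.4
  endloop
 endfacet
 facet normal 0.446 0.861 -0.245
  outer loop
   vertex 1.1 5.5 0.7
   vertex 3.3 5.7 5.4
   vertex 5.7 3.6 2.4
  endloop
 endfacet
 facet normal -0.856 -0.471 -0.214
  outer loop
   vertex 1.1 5.5 0.7
   vertex 2.9 0.0 5.6
   vertex 0.6 5.0 3.8
  endloop
 endfacet
 facet normal -0.838 -0.490 -0.242
  outer loop
   vertex 1.1 5.5 0.7
   vertex 3.7 1.4 0.0
   vertex 2.9 0.0 5.6
  endloop
 endfacet
 facet normal 0.849 -0.496 0.185
  outer loop
   vertex 5.4 2.9 1.9
   vertex 5.7 3.6 2.4
   vertex 2.9 0.0 5.6
  endloop
 endfacet
 facet normal 0.591 0.285 -0.754
  outer loop
   vertex 5.4 2.9 1.9
   vertex 3.7 1.4 0.0
   vertex 5.7 3.6 2.4
  endloop
 endfacet
 facet normal 0.706 -0.704 -0.075
  outer loop
   vertex 5.4 2.9 1.9
   vertex 2.9 0.0 5.6
   vertex 3.7 1.4 0.0
  endloop
 endfacet
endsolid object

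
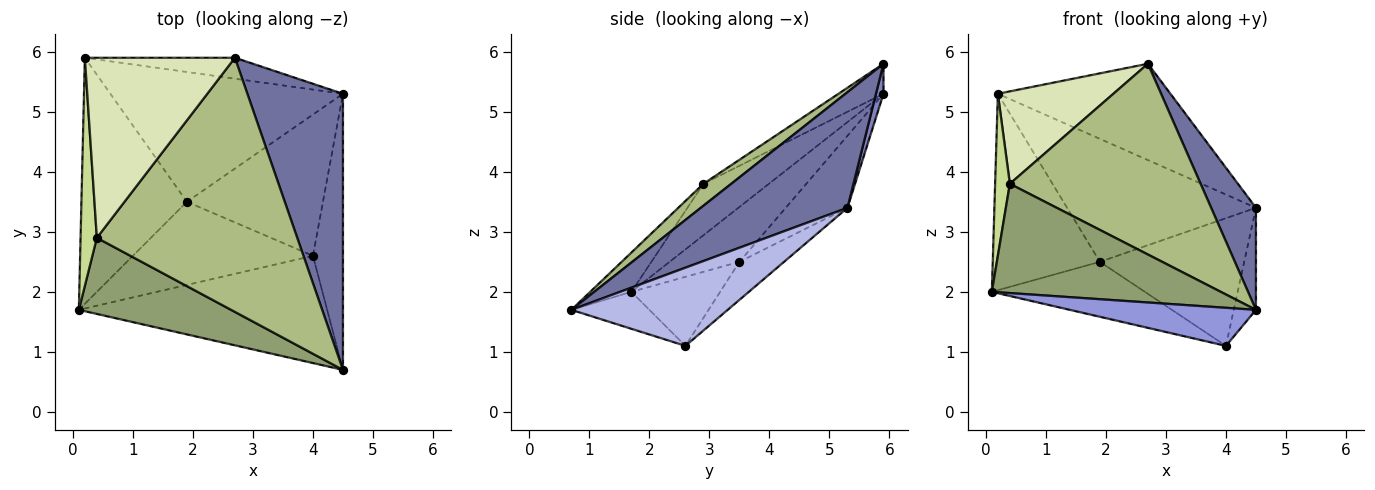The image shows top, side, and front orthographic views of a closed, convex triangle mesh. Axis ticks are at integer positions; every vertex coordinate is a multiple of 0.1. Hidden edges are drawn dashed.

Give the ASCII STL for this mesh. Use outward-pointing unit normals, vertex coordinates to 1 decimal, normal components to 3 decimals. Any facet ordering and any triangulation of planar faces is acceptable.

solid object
 facet normal 0.750 -0.229 0.620
  outer loop
   vertex 2.7 5.9 5.8
   vertex 4.5 0.7 1.7
   vertex 4.5 5.3 3.4
  endloop
 endfacet
 facet normal 0.042 0.976 -0.212
  outer loop
   vertex 0.2 5.9 5.3
   vertex 2.7 5.9 5.8
   vertex 4.5 5.3 3.4
  endloop
 endfacet
 facet normal -0.139 -0.331 -0.933
  outer loop
   vertex 4.0 2.6 1.1
   vertex 4.5 0.7 1.7
   vertex 0.1 1.7 2.0
  endloop
 endfacet
 facet normal 0.925 0.131 -0.355
  outer loop
   vertex 4.0 2.6 1.1
   vertex 4.5 5.3 3.4
   vertex 4.5 0.7 1.7
  endloop
 endfacet
 facet normal -0.146 -0.812 0.565
  outer loop
   vertex 0.4 2.9 3.8
   vertex 0.1 1.7 2.0
   vertex 4.5 0.7 1.7
  endloop
 endfacet
 facet normal 0.087 -0.598 0.797
  outer loop
   vertex 0.4 2.9 3.8
   vertex 4.5 0.7 1.7
   vertex 2.7 5.9 5.8
  endloop
 endfacet
 facet normal -0.932 -0.210 0.295
  outer loop
   vertex 0.4 2.9 3.8
   vertex 0.2 5.9 5.3
   vertex 0.1 1.7 2.0
  endloop
 endfacet
 facet normal -0.175 -0.450 0.876
  outer loop
   vertex 0.4 2.9 3.8
   vertex 2.7 5.9 5.8
   vertex 0.2 5.9 5.3
  endloop
 endfacet
 facet normal -0.219 0.671 -0.708
  outer loop
   vertex 1.9 3.5 2.5
   vertex 0.2 5.9 5.3
   vertex 4.5 5.3 3.4
  endloop
 endfacet
 facet normal -0.203 0.656 -0.727
  outer loop
   vertex 1.9 3.5 2.5
   vertex 4.5 5.3 3.4
   vertex 4.0 2.6 1.1
  endloop
 endfacet
 facet normal -0.377 0.578 -0.724
  outer loop
   vertex 1.9 3.5 2.5
   vertex 0.1 1.7 2.0
   vertex 0.2 5.9 5.3
  endloop
 endfacet
 facet normal -0.305 0.525 -0.795
  outer loop
   vertex 1.9 3.5 2.5
   vertex 4.0 2.6 1.1
   vertex 0.1 1.7 2.0
  endloop
 endfacet
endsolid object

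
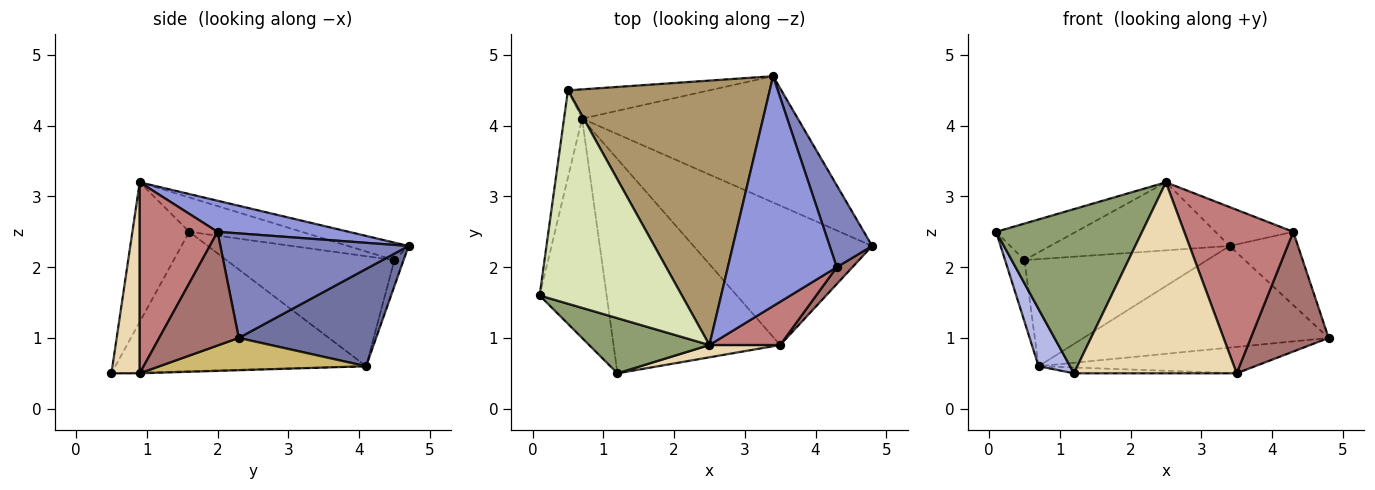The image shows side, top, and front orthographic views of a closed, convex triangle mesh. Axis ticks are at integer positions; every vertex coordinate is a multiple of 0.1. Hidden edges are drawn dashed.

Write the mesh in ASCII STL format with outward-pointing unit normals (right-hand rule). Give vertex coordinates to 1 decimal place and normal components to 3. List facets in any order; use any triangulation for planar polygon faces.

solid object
 facet normal 0.331 0.591 -0.735
  outer loop
   vertex 0.7 4.1 0.6
   vertex 3.4 4.7 2.3
   vertex 4.8 2.3 1.0
  endloop
 endfacet
 facet normal 0.878 0.319 0.357
  outer loop
   vertex 4.3 2.0 2.5
   vertex 4.8 2.3 1.0
   vertex 3.4 4.7 2.3
  endloop
 endfacet
 facet normal 0.271 0.161 0.949
  outer loop
   vertex 4.3 2.0 2.5
   vertex 3.4 4.7 2.3
   vertex 2.5 0.9 3.2
  endloop
 endfacet
 facet normal -0.895 -0.112 -0.431
  outer loop
   vertex 1.2 0.5 0.5
   vertex 0.1 1.6 2.5
   vertex 0.7 4.1 0.6
  endloop
 endfacet
 facet normal -0.346 -0.889 0.299
  outer loop
   vertex 1.2 0.5 0.5
   vertex 2.5 0.9 3.2
   vertex 0.1 1.6 2.5
  endloop
 endfacet
 facet normal -0.980 0.113 -0.161
  outer loop
   vertex 0.5 4.5 2.1
   vertex 0.7 4.1 0.6
   vertex 0.1 1.6 2.5
  endloop
 endfacet
 facet normal -0.048 0.963 -0.263
  outer loop
   vertex 0.5 4.5 2.1
   vertex 3.4 4.7 2.3
   vertex 0.7 4.1 0.6
  endloop
 endfacet
 facet normal -0.232 0.164 0.959
  outer loop
   vertex 0.5 4.5 2.1
   vertex 0.1 1.6 2.5
   vertex 2.5 0.9 3.2
  endloop
 endfacet
 facet normal -0.084 0.248 0.965
  outer loop
   vertex 0.5 4.5 2.1
   vertex 2.5 0.9 3.2
   vertex 3.4 4.7 2.3
  endloop
 endfacet
 facet normal 0.175 0.183 -0.967
  outer loop
   vertex 3.5 0.9 0.5
   vertex 0.7 4.1 0.6
   vertex 4.8 2.3 1.0
  endloop
 endfacet
 facet normal -0.005 0.027 -1.000
  outer loop
   vertex 3.5 0.9 0.5
   vertex 1.2 0.5 0.5
   vertex 0.7 4.1 0.6
  endloop
 endfacet
 facet normal 0.171 -0.983 0.063
  outer loop
   vertex 3.5 0.9 0.5
   vertex 2.5 0.9 3.2
   vertex 1.2 0.5 0.5
  endloop
 endfacet
 facet normal 0.712 -0.696 0.098
  outer loop
   vertex 3.5 0.9 0.5
   vertex 4.8 2.3 1.0
   vertex 4.3 2.0 2.5
  endloop
 endfacet
 facet normal 0.568 -0.796 0.210
  outer loop
   vertex 3.5 0.9 0.5
   vertex 4.3 2.0 2.5
   vertex 2.5 0.9 3.2
  endloop
 endfacet
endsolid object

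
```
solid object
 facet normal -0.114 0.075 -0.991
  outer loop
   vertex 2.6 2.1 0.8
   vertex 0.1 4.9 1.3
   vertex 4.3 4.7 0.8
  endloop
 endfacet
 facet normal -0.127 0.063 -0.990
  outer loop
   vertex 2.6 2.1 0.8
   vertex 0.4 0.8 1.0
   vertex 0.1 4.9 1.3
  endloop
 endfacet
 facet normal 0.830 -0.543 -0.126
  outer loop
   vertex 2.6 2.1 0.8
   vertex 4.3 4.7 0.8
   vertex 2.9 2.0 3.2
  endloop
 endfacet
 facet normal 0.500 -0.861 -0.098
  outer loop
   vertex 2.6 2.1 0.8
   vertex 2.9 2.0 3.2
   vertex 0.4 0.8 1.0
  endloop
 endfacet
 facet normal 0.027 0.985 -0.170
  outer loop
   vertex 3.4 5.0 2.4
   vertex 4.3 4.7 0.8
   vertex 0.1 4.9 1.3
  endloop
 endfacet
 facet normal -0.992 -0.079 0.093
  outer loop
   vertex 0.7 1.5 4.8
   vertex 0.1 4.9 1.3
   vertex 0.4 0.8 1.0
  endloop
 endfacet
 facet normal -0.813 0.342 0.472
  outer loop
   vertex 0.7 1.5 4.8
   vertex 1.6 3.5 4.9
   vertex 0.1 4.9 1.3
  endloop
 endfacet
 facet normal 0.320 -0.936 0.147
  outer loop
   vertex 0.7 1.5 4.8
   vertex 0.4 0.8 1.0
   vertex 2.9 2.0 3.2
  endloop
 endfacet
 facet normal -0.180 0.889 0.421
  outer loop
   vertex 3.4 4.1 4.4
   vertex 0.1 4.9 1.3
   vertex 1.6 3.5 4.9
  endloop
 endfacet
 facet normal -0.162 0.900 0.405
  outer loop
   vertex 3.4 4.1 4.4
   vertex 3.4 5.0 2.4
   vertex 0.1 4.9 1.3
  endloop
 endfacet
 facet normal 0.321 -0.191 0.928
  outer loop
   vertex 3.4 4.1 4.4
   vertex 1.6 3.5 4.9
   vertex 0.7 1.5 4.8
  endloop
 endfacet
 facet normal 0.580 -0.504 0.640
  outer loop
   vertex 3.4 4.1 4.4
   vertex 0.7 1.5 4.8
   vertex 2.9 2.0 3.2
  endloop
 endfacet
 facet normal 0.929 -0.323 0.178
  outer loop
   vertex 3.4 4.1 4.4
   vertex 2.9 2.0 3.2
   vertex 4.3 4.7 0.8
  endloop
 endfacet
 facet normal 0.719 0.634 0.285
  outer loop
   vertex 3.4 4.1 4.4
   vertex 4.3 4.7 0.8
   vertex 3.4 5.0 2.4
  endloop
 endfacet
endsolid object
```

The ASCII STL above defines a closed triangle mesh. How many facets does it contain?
14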